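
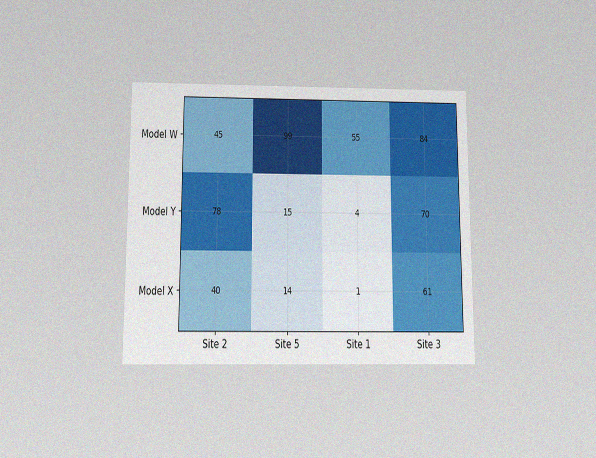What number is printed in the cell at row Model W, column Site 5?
The chart is viewed slightly from below, with some photo noise. The (Model W, Site 5) cell reads 99.

99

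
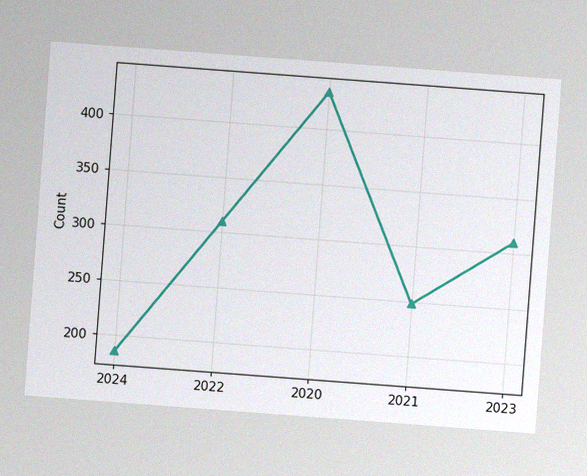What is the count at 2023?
310

The chart is tilted about 4° clockwise, with some photo noise. At 2023, the line is at 310.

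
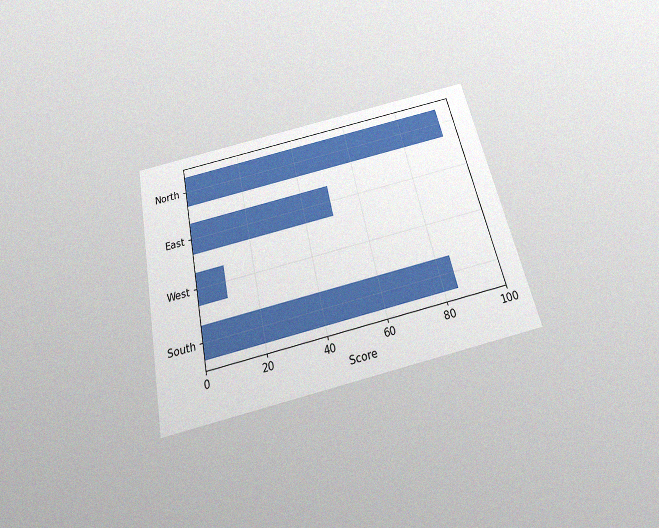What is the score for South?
85

The chart is tilted about 12° counter-clockwise and viewed slightly from below, with some photo noise. Reading along the chart's x-axis, the South bar reaches 85.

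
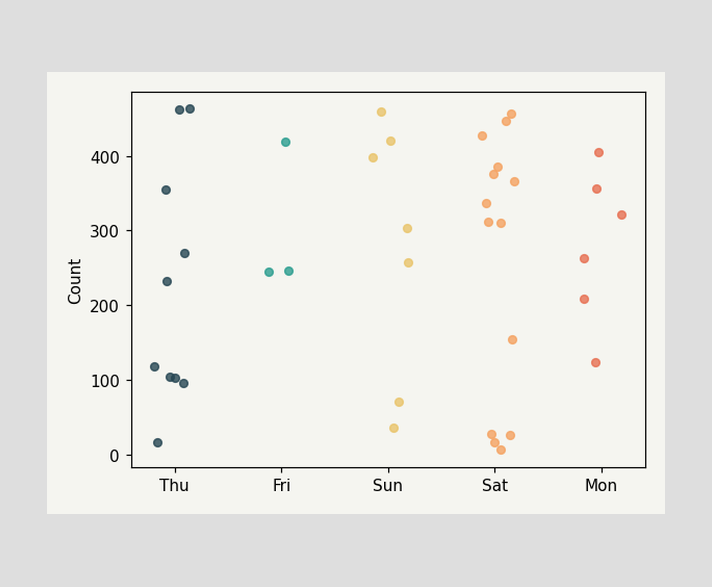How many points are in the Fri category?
3

Counting the markers in the Fri column gives 3.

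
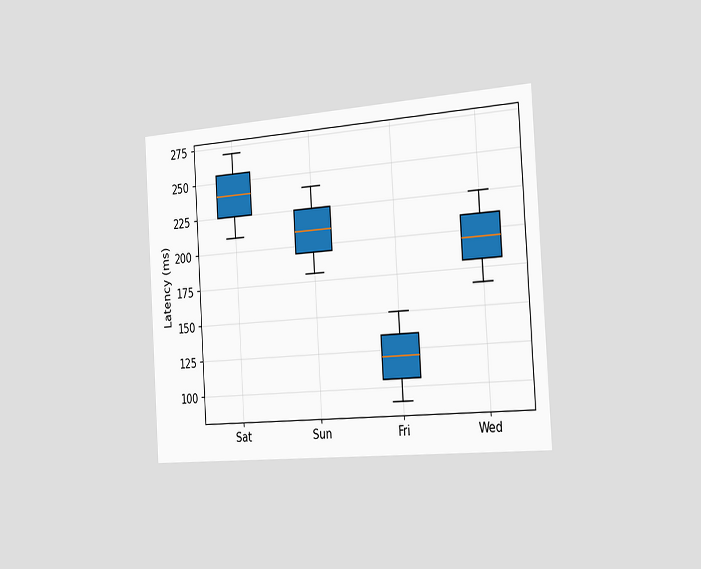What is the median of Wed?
The chart is tilted about 4° counter-clockwise and viewed slightly from the right. The median line in the Wed box sits at 195ms.

195ms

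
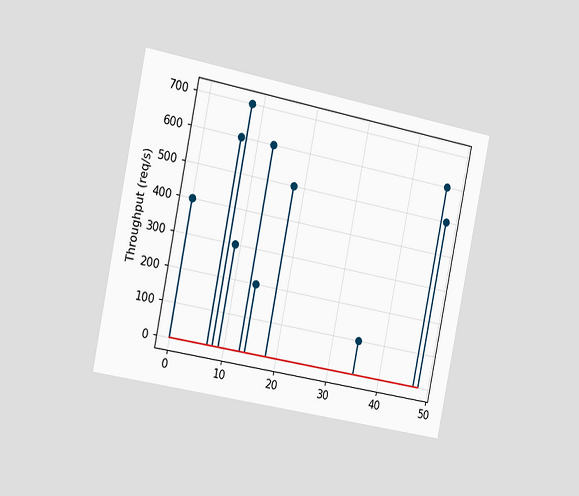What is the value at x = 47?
600req/s

The chart is tilted about 11° clockwise and viewed slightly from the left. The stem at x=47 reaches 600req/s.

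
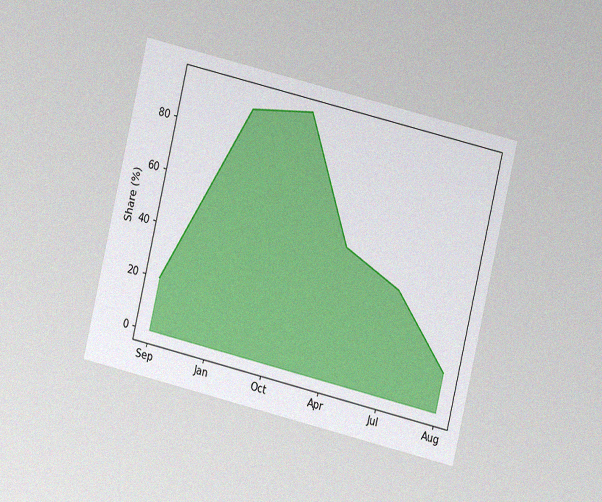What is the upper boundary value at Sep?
The chart is tilted about 13° clockwise and viewed at a slight angle, with some photo noise. At Sep the upper boundary is at 20%.

20%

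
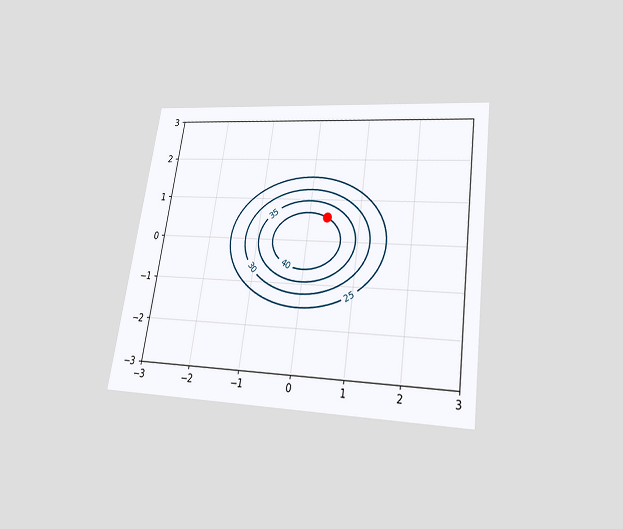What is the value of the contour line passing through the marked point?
40

The chart is tilted about 8° clockwise and viewed slightly from below. The marked point sits on the contour labelled 40.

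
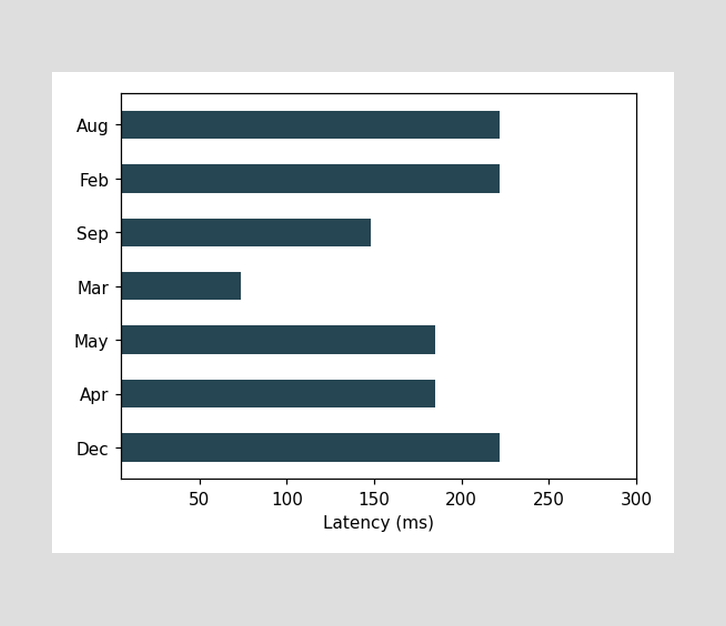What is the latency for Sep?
148ms

Reading along the chart's x-axis, the Sep bar reaches 148ms.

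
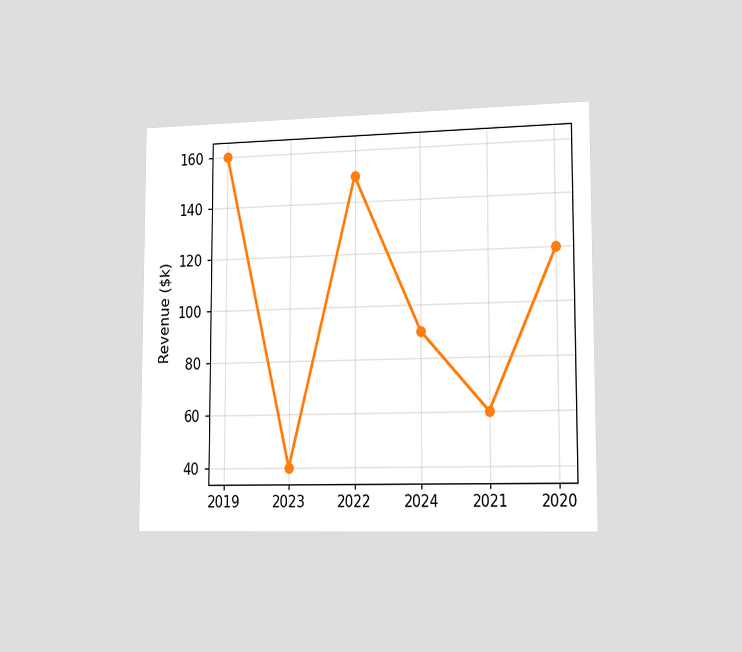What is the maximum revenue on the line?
$160k

The chart is viewed slightly from the right. The highest point is at 2019, and reading across to the y-axis gives $160k.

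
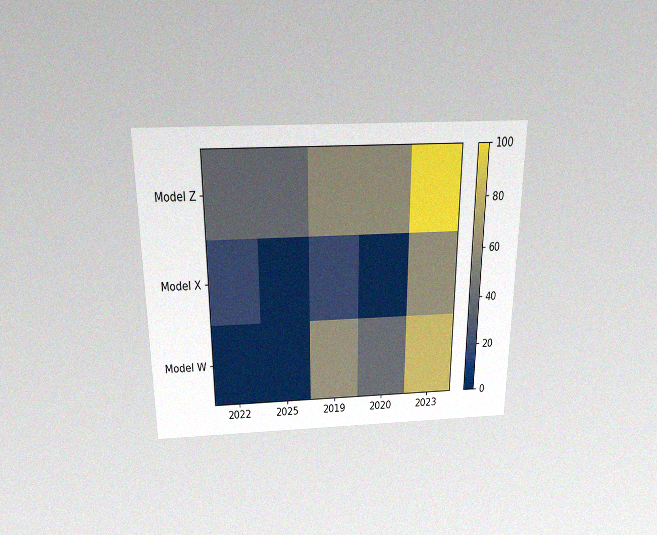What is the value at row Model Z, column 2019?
The chart is viewed slightly from above, with some photo noise. Matching cell (Model Z, 2019) against the colorbar gives 60.

60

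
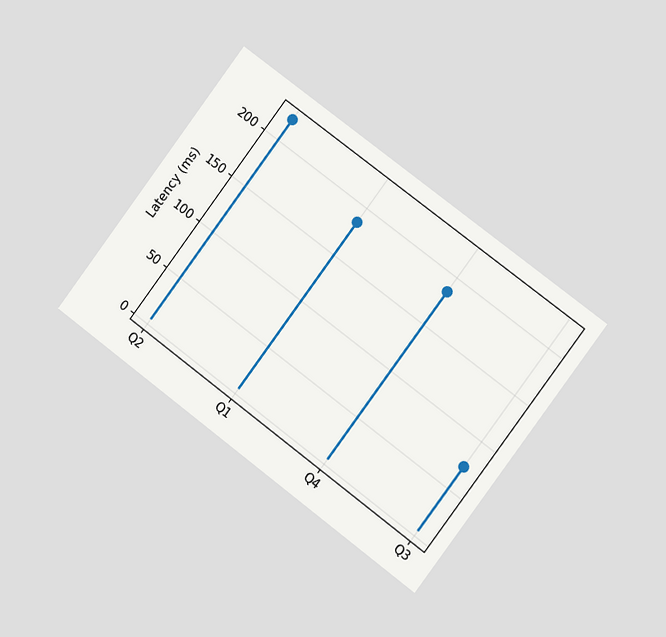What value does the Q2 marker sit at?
222ms

The chart is tilted about 37° clockwise and viewed at a slight angle. The Q2 marker sits at 222ms.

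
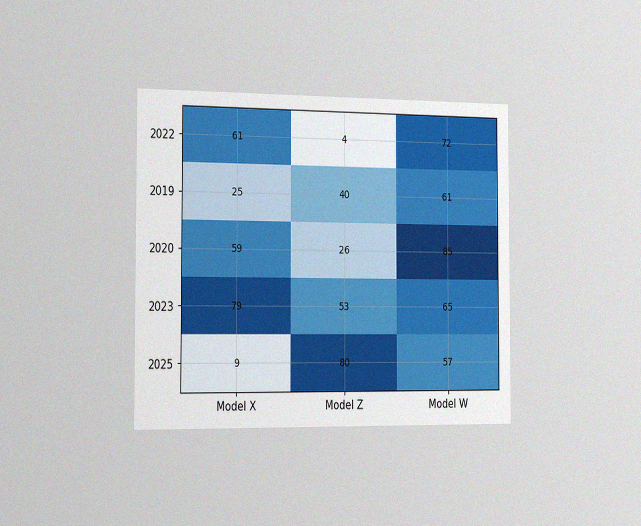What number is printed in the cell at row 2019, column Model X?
25

The chart is viewed slightly from the left, with some photo noise. The (2019, Model X) cell reads 25.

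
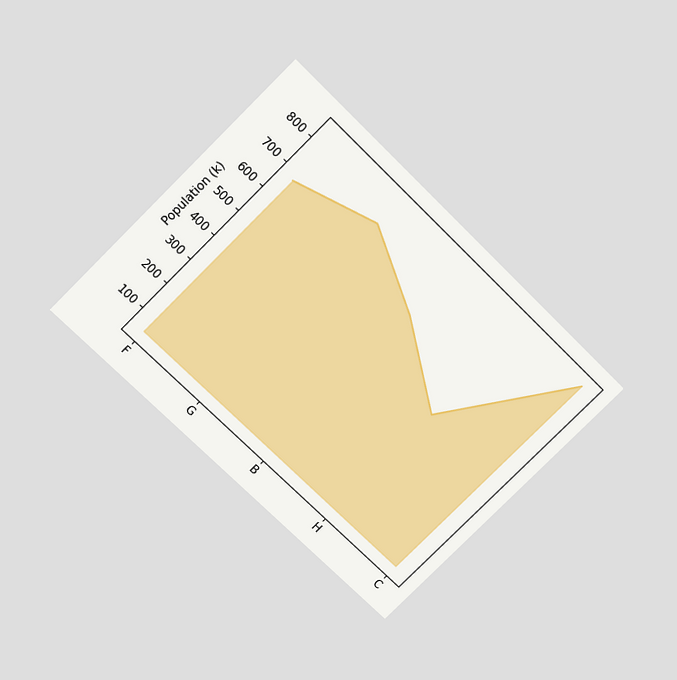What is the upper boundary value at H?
The chart is tilted about 45° clockwise and viewed slightly from above. At H the upper boundary is at 462k.

462k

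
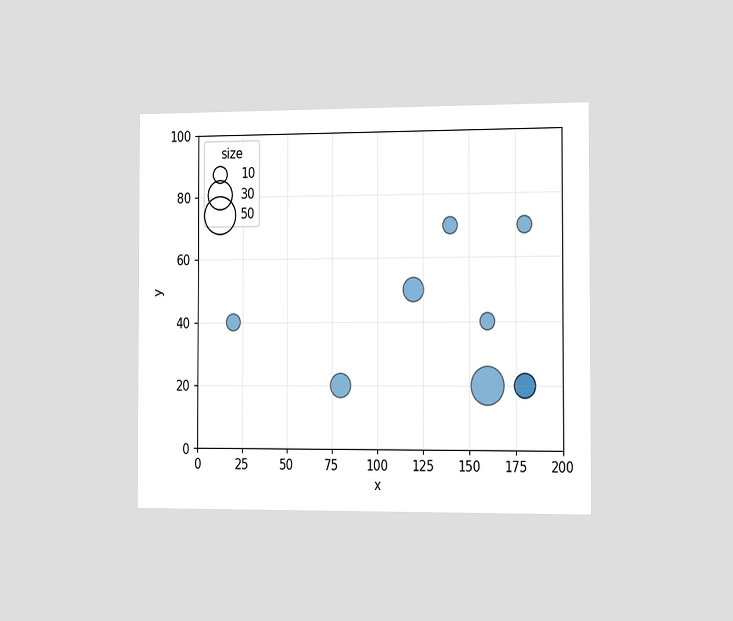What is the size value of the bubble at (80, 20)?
20

The chart is viewed slightly from the right. Matching the bubble at (80, 20) against the size legend gives 20.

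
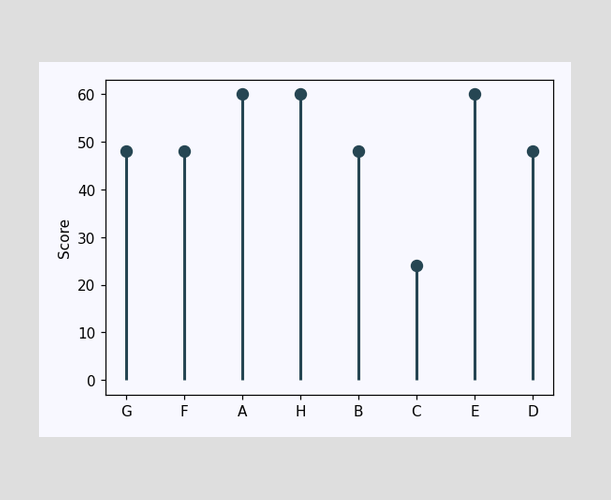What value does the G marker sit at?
48

The G marker sits at 48.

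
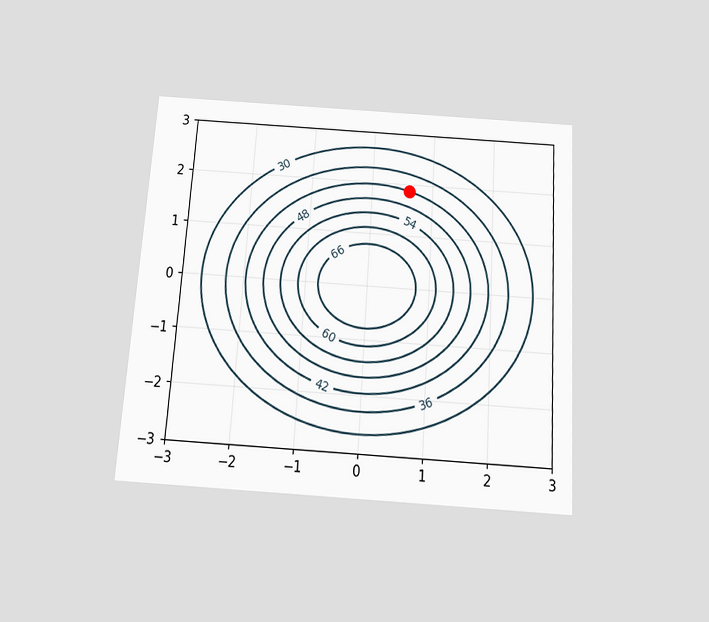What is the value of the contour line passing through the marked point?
The chart is tilted about 4° clockwise and viewed slightly from below. The marked point sits on the contour labelled 42.

42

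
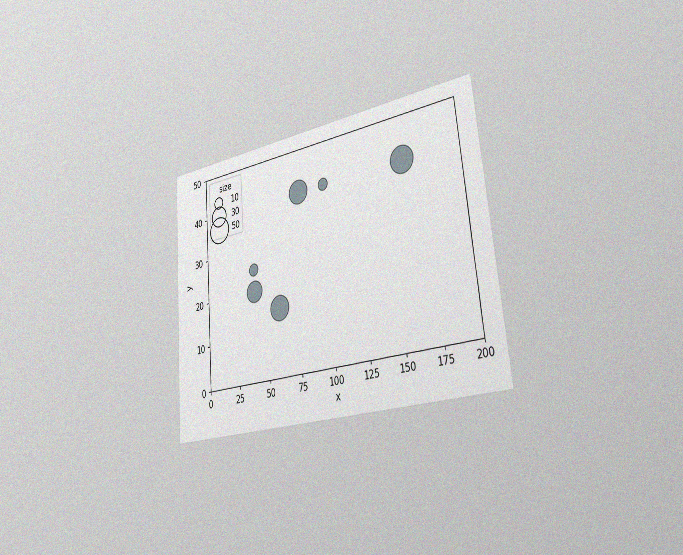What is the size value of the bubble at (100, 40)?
10

The chart is tilted about 5° counter-clockwise and viewed slightly from the right, with some photo noise. Matching the bubble at (100, 40) against the size legend gives 10.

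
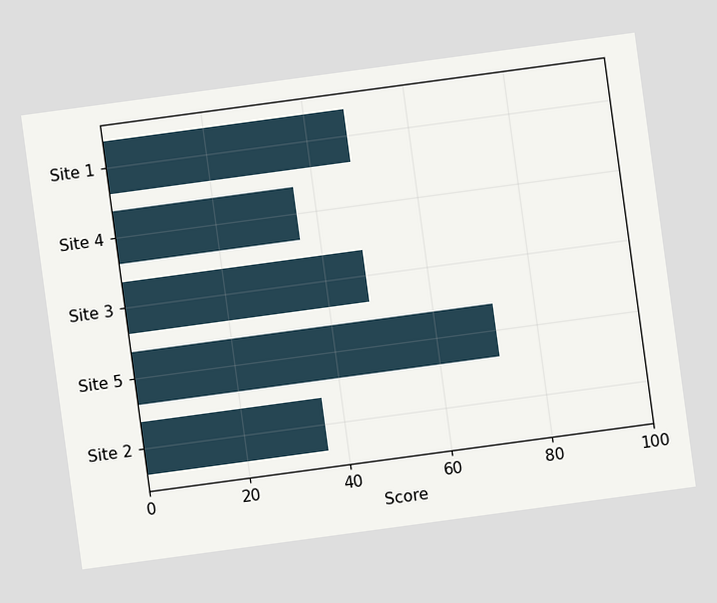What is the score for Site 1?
The chart is tilted about 8° counter-clockwise. Reading along the chart's x-axis, the Site 1 bar reaches 48.

48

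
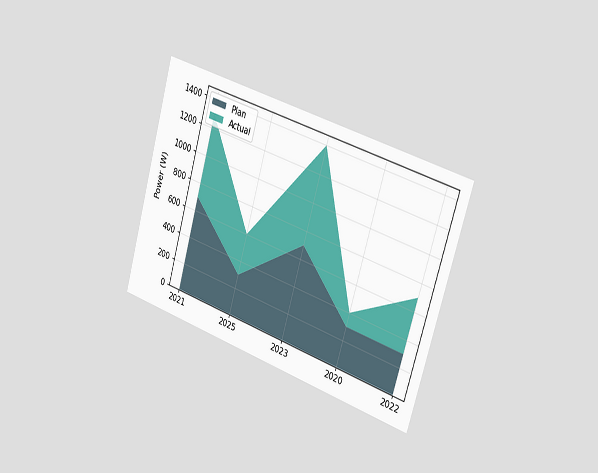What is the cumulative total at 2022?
The chart is tilted about 17° clockwise and viewed slightly from the right. The stacked total at 2022 reaches 700W.

700W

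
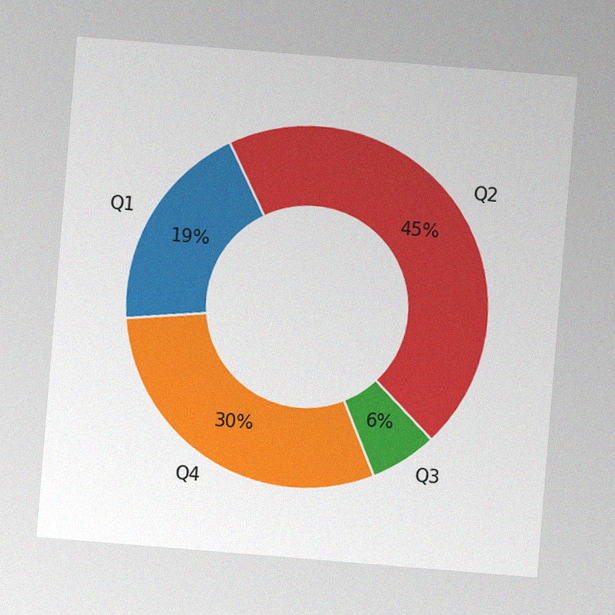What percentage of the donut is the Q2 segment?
The chart is tilted about 5° clockwise, with some photo noise. The Q2 segment takes up 45% of the ring.

45%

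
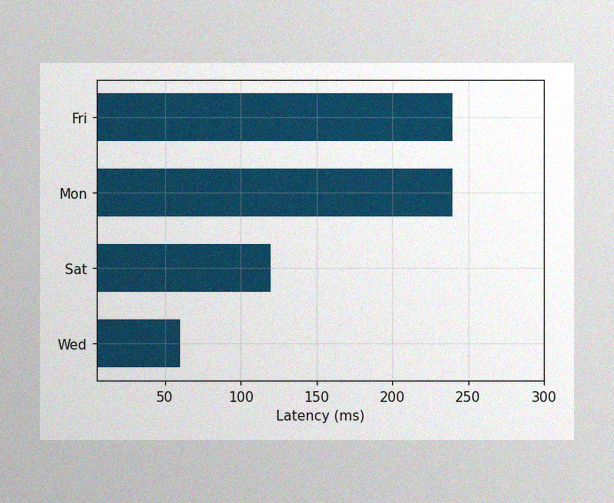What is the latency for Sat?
120ms

The image has some photo noise and uneven lighting. Reading along the chart's x-axis, the Sat bar reaches 120ms.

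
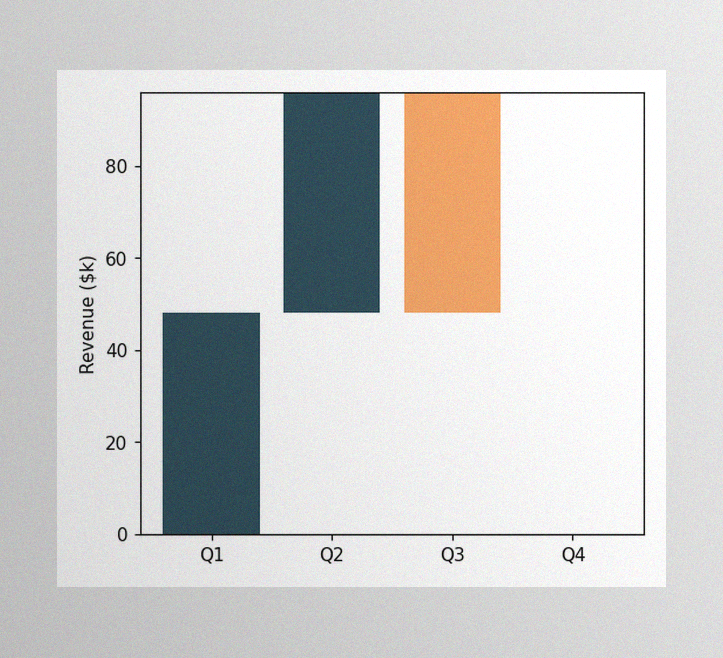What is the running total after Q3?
$48k

The image has some photo noise and uneven lighting. After Q3 the running total reaches $48k.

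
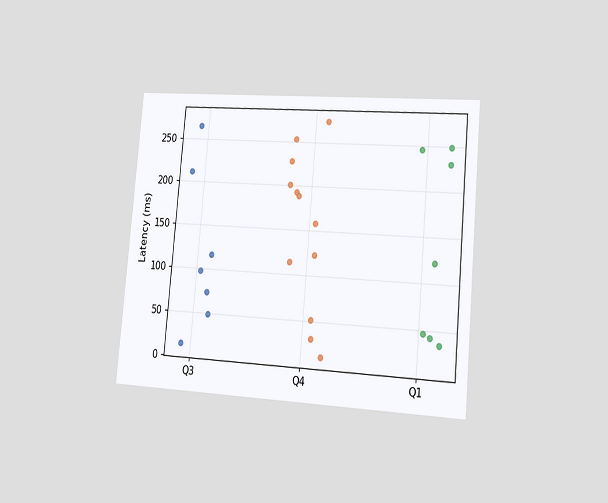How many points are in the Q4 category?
12

The chart is tilted about 5° clockwise and viewed slightly from the right. Counting the markers in the Q4 column gives 12.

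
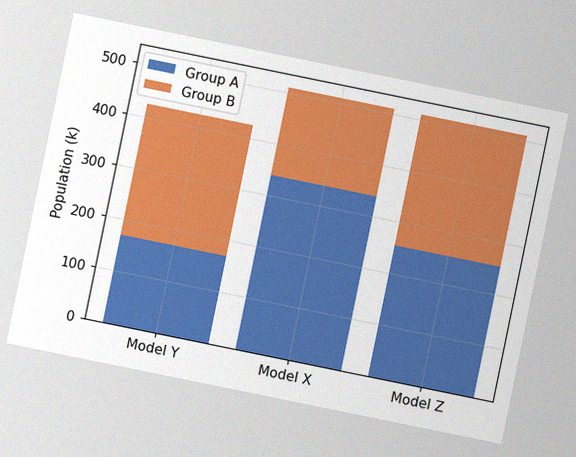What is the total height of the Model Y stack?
The chart is tilted about 12° clockwise, with some photo noise. The Model Y stack's top reaches 425k on the y-axis.

425k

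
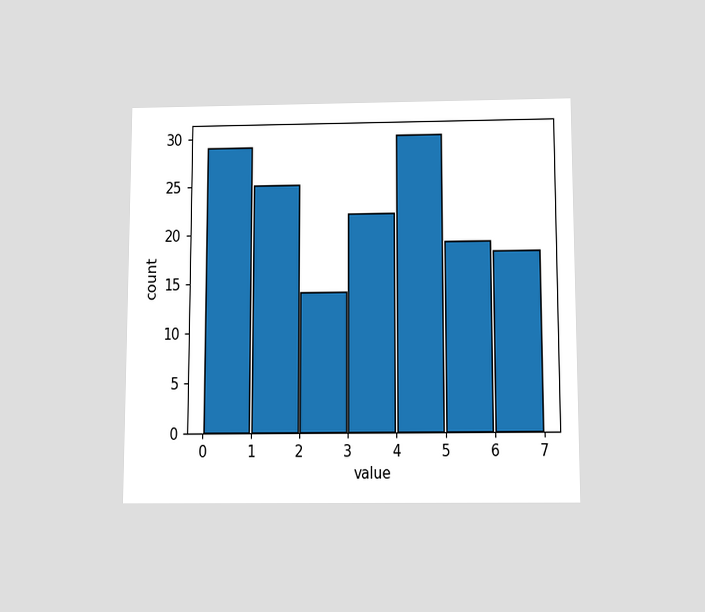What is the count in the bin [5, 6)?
19

The chart is viewed slightly from below. The [5, 6) bin has height 19.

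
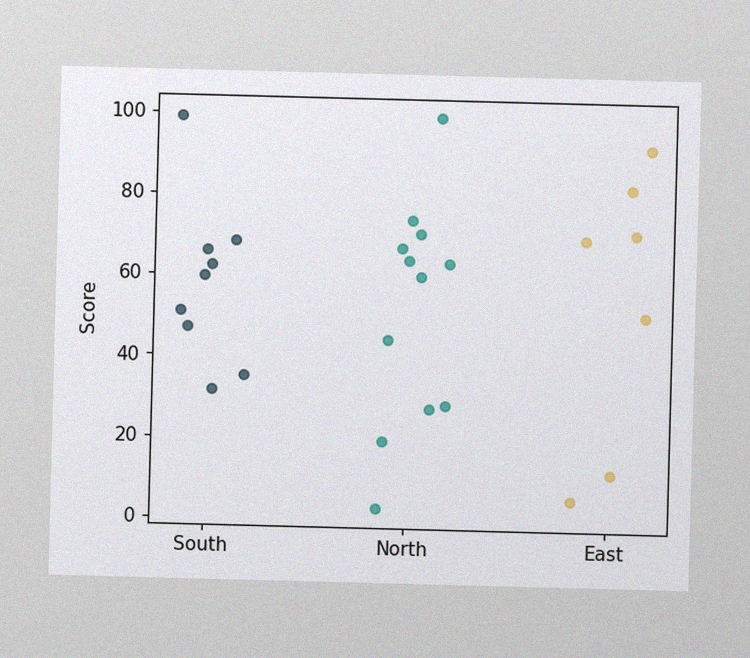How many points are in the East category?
The image has some photo noise and uneven lighting. Counting the markers in the East column gives 7.

7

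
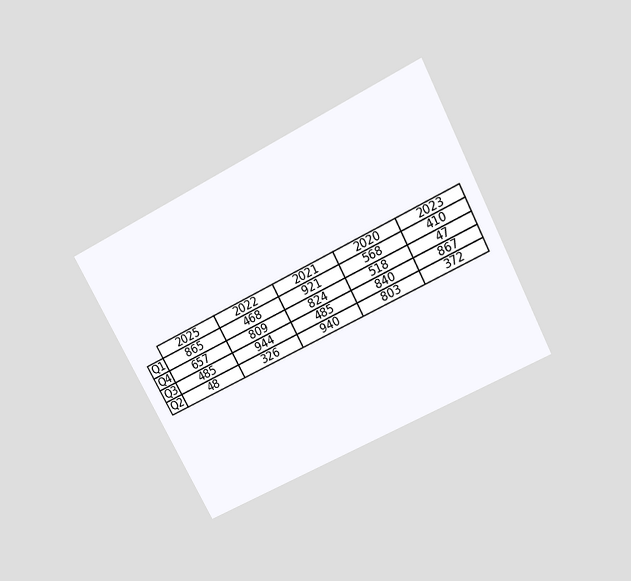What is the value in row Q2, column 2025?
48

The chart is tilted about 27° counter-clockwise and viewed slightly from above. The (Q2, 2025) cell reads 48.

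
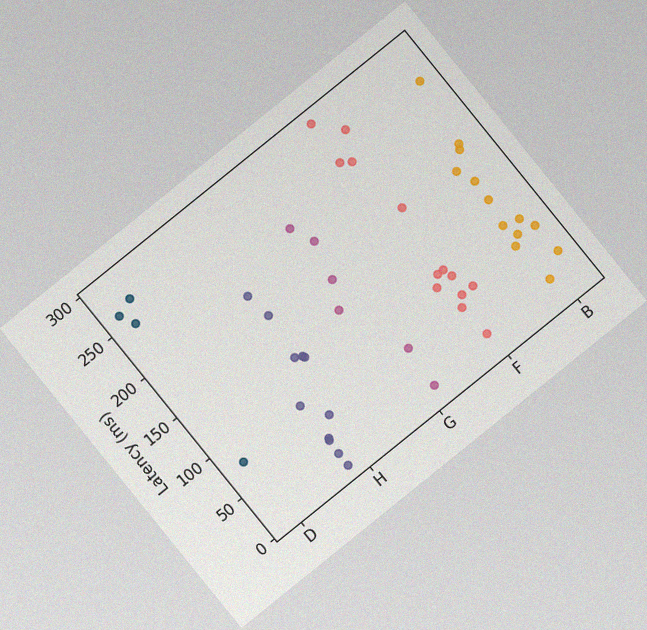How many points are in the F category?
The chart is tilted about 39° counter-clockwise, with some photo noise. Counting the markers in the F column gives 13.

13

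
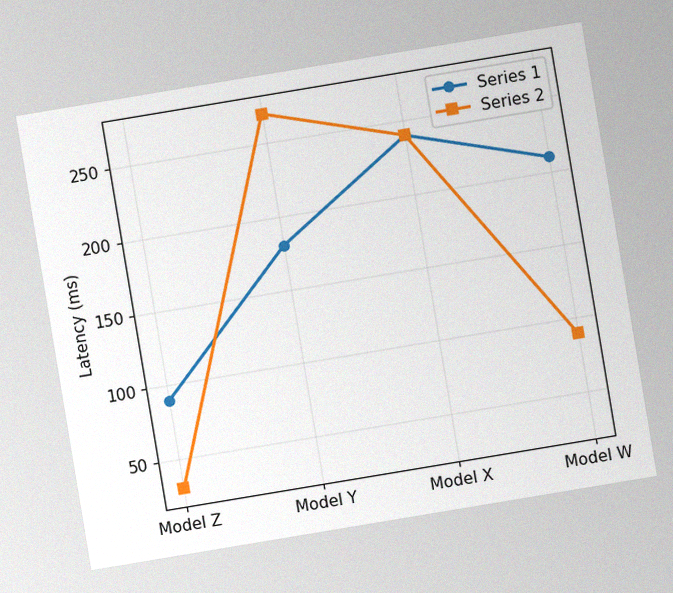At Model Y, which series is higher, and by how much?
Series 2, by 90ms

The chart is tilted about 9° counter-clockwise, with some photo noise. At Model Y, Series 2 sits above the other line by 90ms.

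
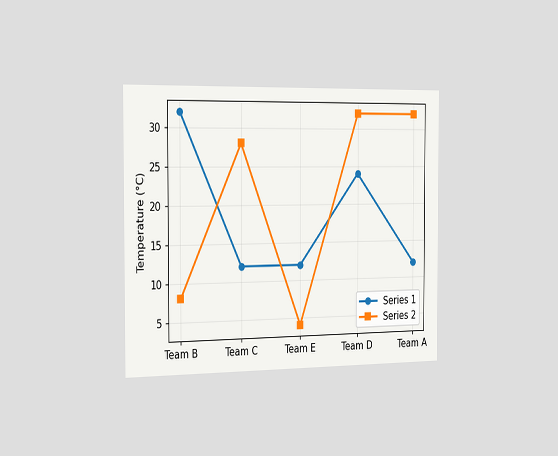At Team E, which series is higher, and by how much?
Series 1, by 8°C

The chart is viewed slightly from the left. At Team E, Series 1 sits above the other line by 8°C.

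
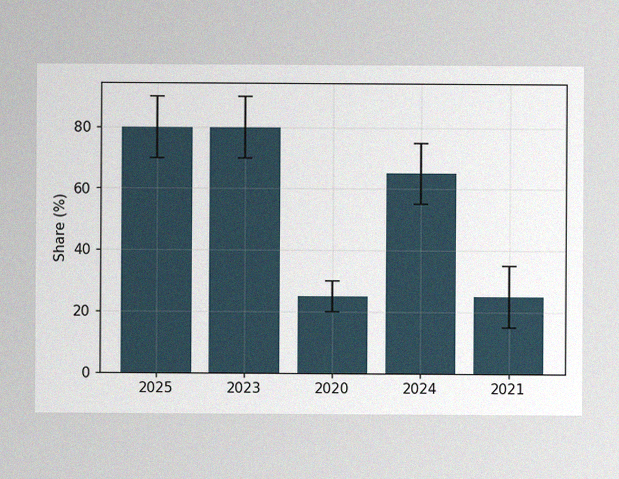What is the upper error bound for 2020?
The image has some photo noise and uneven lighting. The 2020 bar's upper whisker reaches 30%.

30%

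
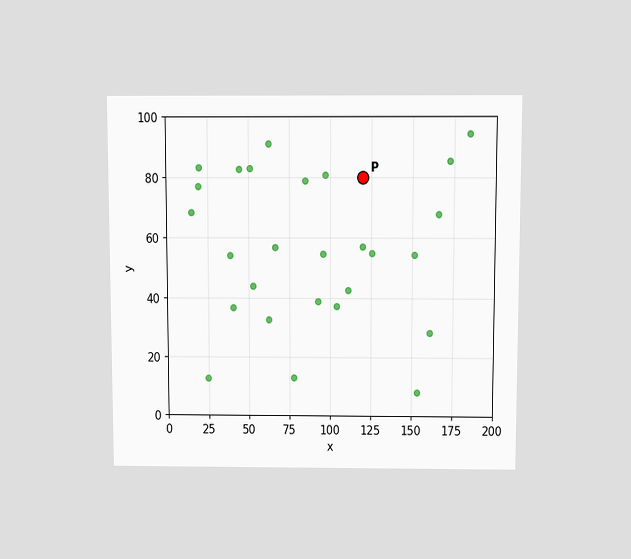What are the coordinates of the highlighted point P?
The chart is viewed slightly from above. Following the gridlines from P to each axis, P sits at (120, 80).

(120, 80)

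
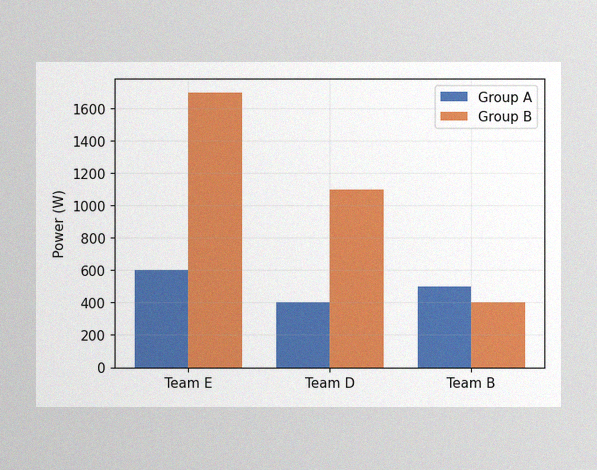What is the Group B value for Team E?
1700W

The image has some photo noise and uneven lighting. The Group B bar at Team E reaches 1700W on the y-axis.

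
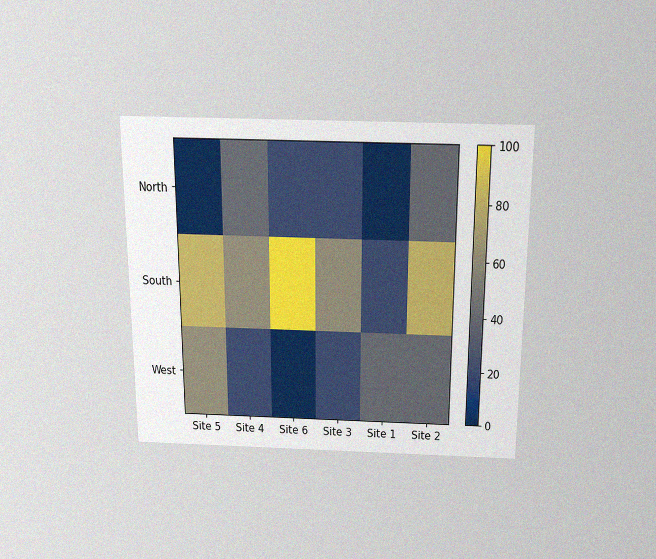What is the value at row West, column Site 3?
The chart is viewed slightly from above, with some photo noise. Matching cell (West, Site 3) against the colorbar gives 20.

20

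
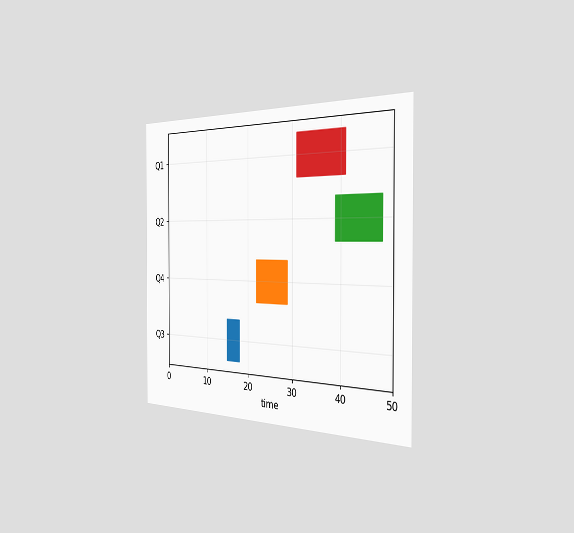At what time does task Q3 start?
15

The chart is viewed slightly from the right. The Q3 bar begins at t=15.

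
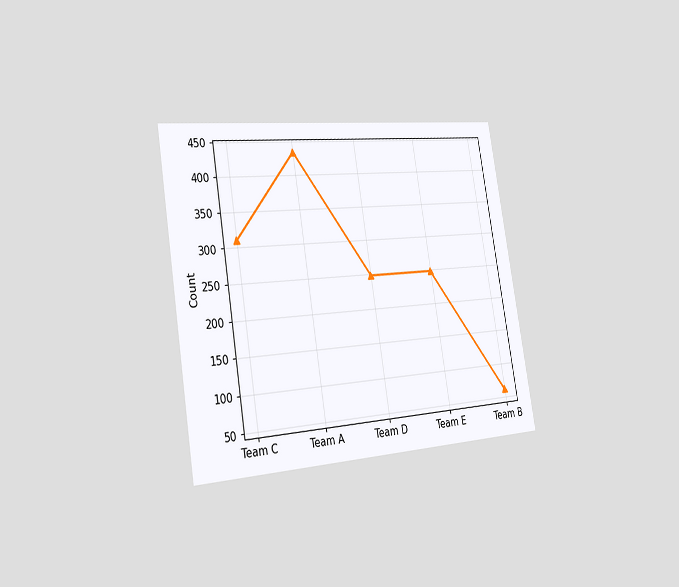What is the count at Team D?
The chart is tilted about 9° counter-clockwise and viewed slightly from the left. At Team D, the line is at 248.

248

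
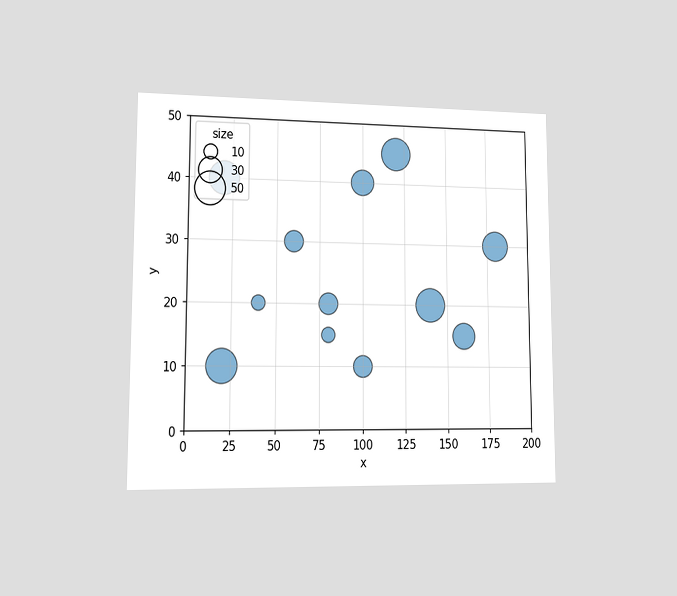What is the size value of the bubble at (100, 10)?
20

The chart is viewed at a slight angle. Matching the bubble at (100, 10) against the size legend gives 20.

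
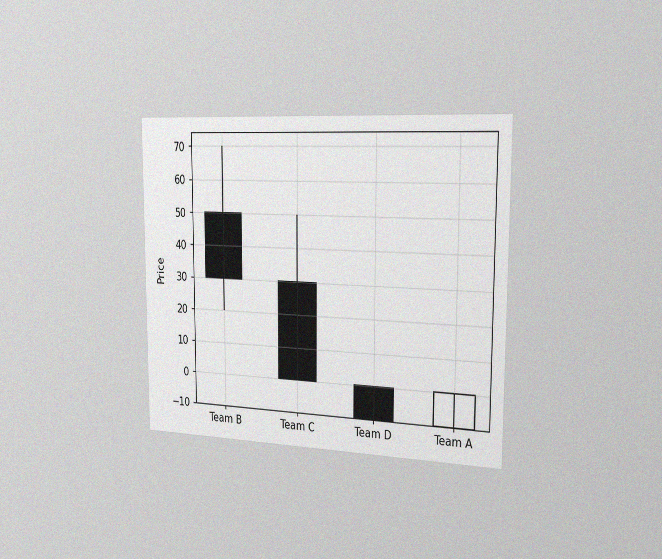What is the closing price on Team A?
0

The chart is viewed slightly from the right, with some photo noise. The Team A candle closes at 0.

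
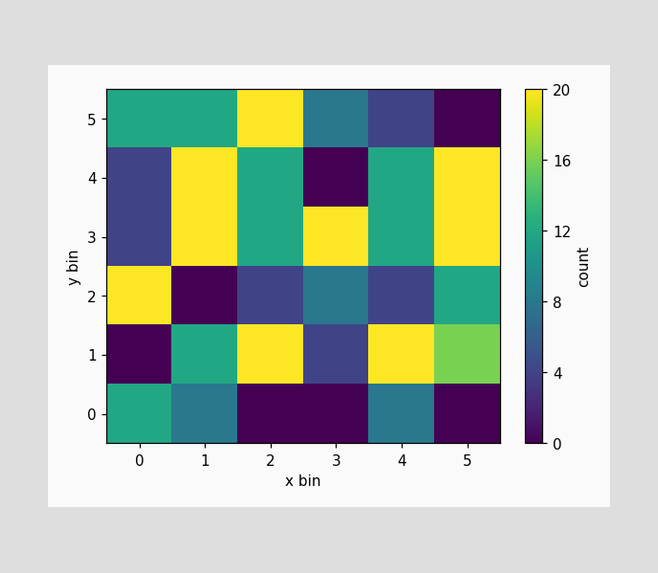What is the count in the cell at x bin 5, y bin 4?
20

Matching the cell (5, 4) against the colorbar gives 20.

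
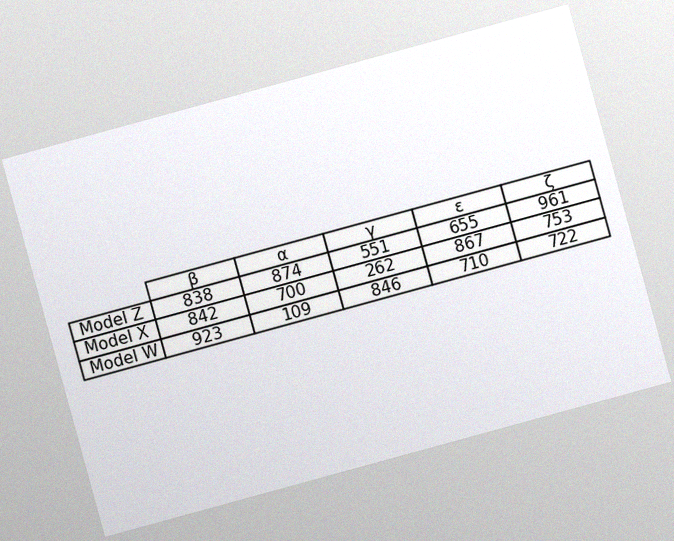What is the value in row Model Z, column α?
874

The chart is tilted about 15° counter-clockwise, with some photo noise. The (Model Z, α) cell reads 874.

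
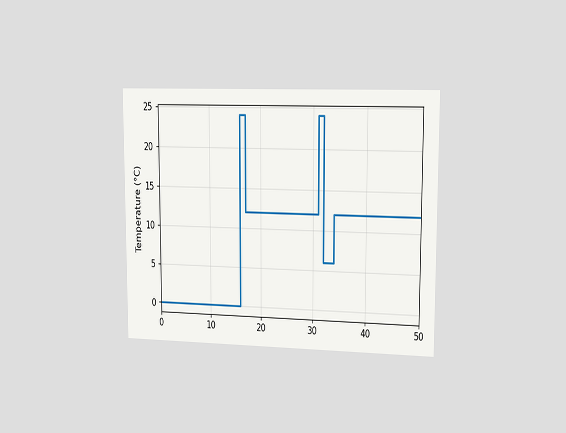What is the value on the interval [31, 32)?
24°C

The chart is viewed slightly from the right. On [31, 32) the step sits at 24°C.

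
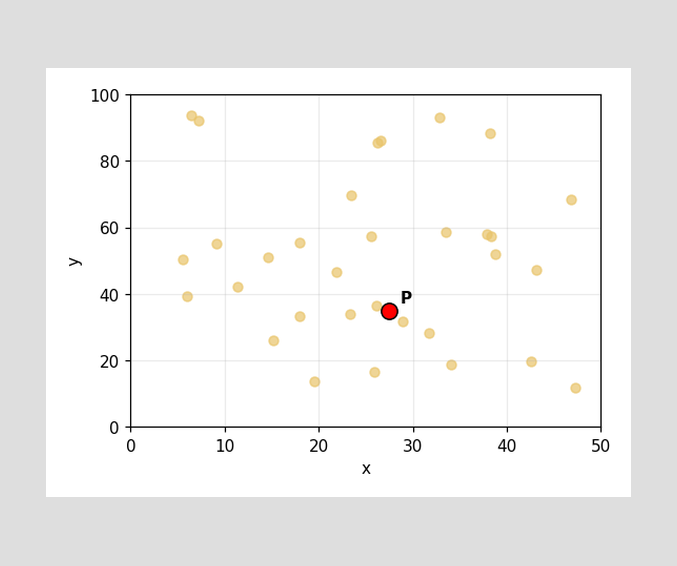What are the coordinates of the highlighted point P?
Following the gridlines from P to each axis, P sits at (27.5, 35).

(27.5, 35)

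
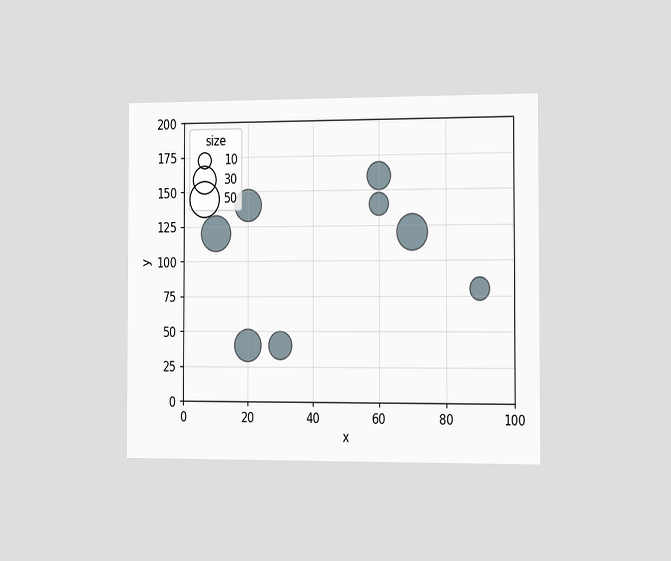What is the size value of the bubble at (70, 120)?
50

The chart is viewed slightly from the right. Matching the bubble at (70, 120) against the size legend gives 50.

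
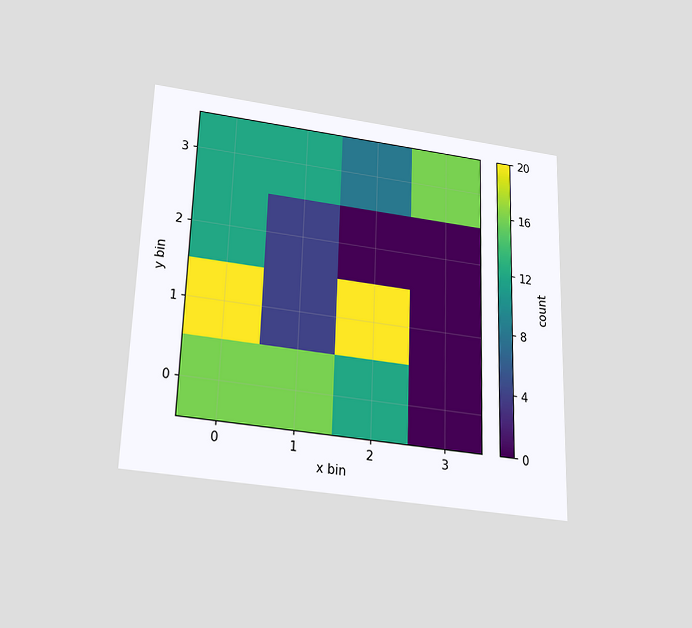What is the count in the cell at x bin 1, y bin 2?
The chart is viewed slightly from below. Matching the cell (1, 2) against the colorbar gives 4.

4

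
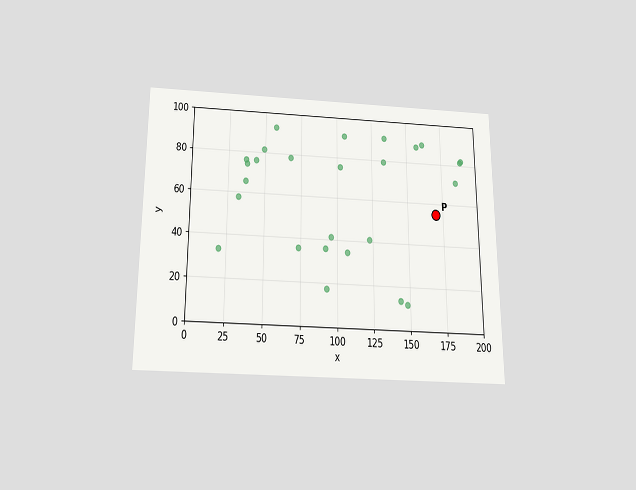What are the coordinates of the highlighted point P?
(170, 55)

The chart is viewed slightly from below. Following the gridlines from P to each axis, P sits at (170, 55).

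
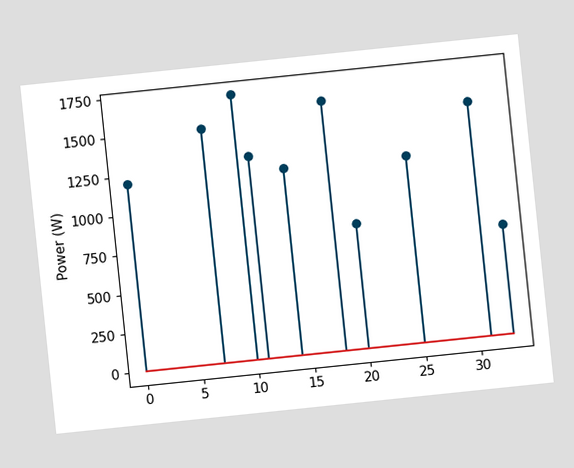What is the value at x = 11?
The chart is tilted about 6° counter-clockwise. The stem at x=11 reaches 1300W.

1300W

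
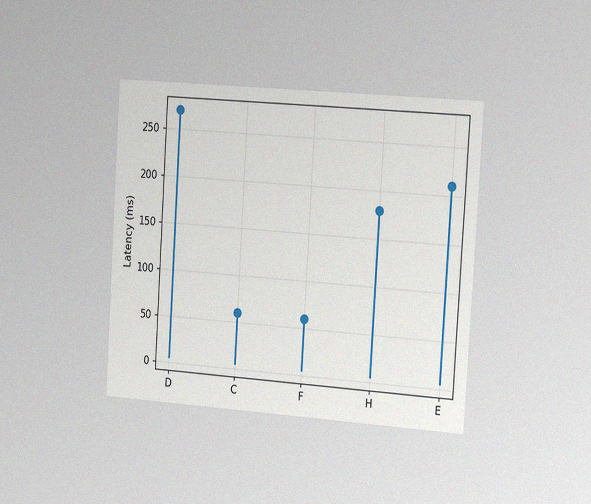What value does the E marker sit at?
210ms

The chart is tilted about 4° clockwise and viewed slightly from the right, with some photo noise. The E marker sits at 210ms.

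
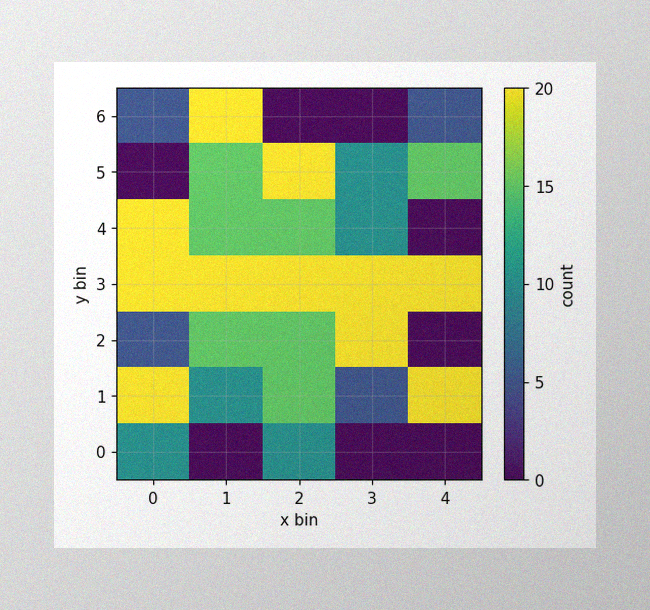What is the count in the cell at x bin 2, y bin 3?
The image has some photo noise and uneven lighting. Matching the cell (2, 3) against the colorbar gives 20.

20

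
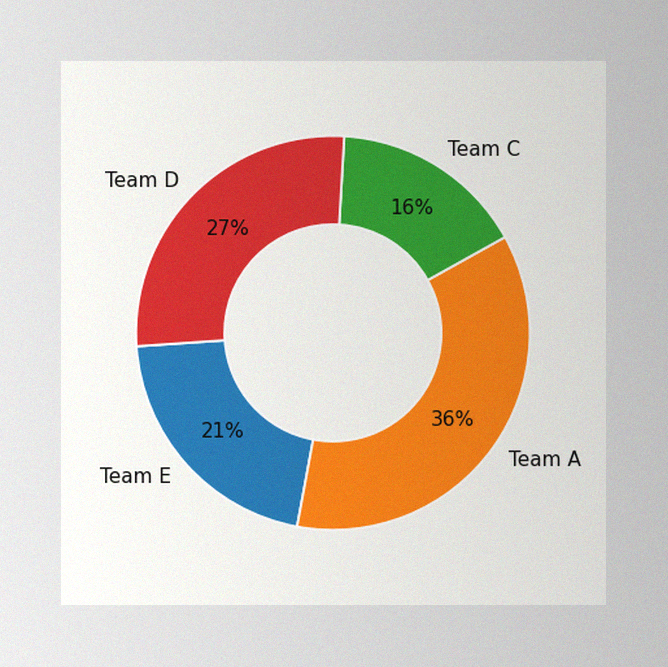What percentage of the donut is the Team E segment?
The image has some photo noise and uneven lighting. The Team E segment takes up 21% of the ring.

21%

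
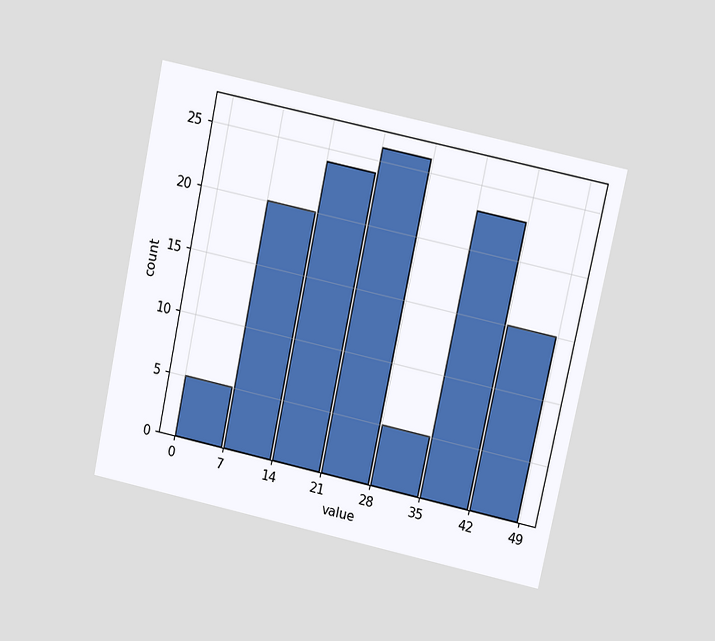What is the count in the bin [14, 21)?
The chart is tilted about 12° clockwise and viewed at a slight angle. The [14, 21) bin has height 24.

24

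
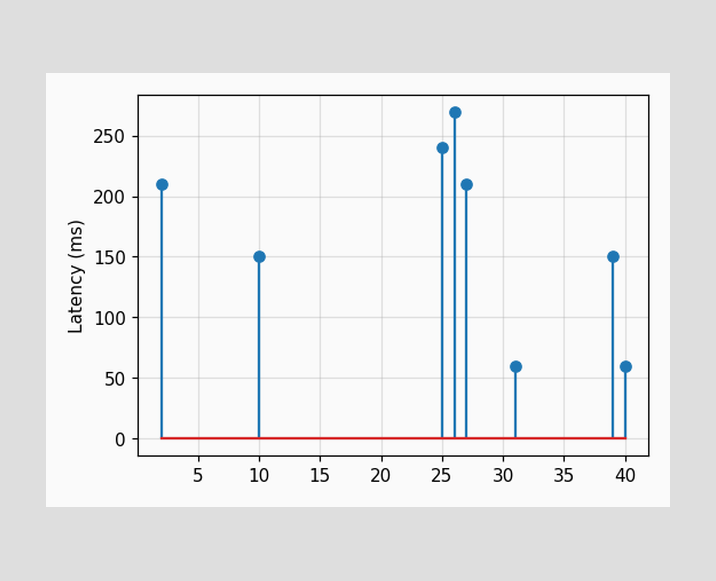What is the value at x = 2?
The stem at x=2 reaches 210ms.

210ms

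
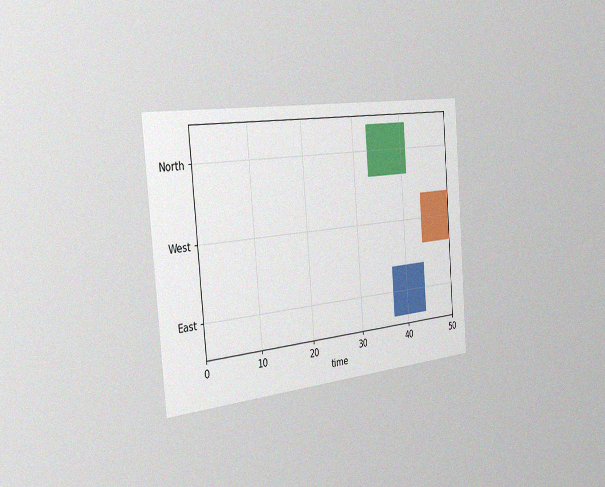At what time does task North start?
The chart is tilted about 5° counter-clockwise and viewed slightly from the left, with some photo noise. The North bar begins at t=33.

33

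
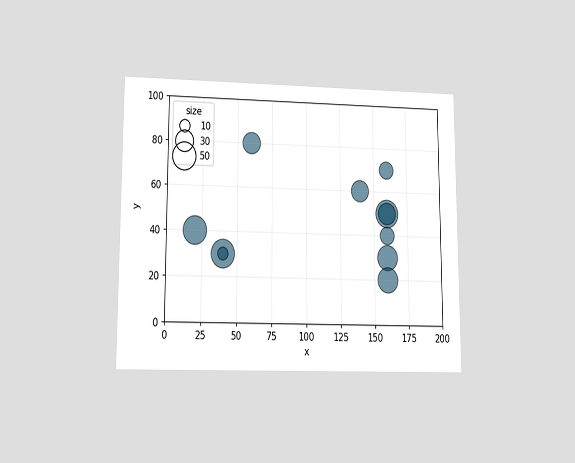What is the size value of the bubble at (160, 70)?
20

The chart is viewed at a slight angle. Matching the bubble at (160, 70) against the size legend gives 20.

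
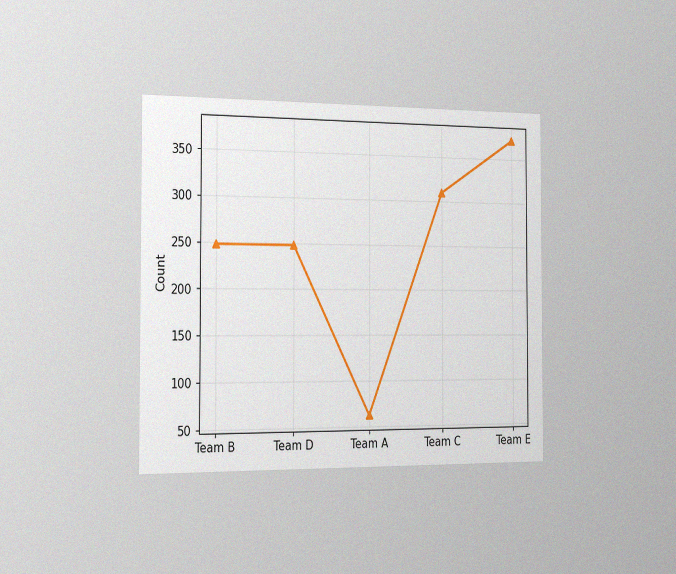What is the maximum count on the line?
372

The chart is viewed slightly from the left, with some photo noise. The highest point is at Team E, and reading across to the y-axis gives 372.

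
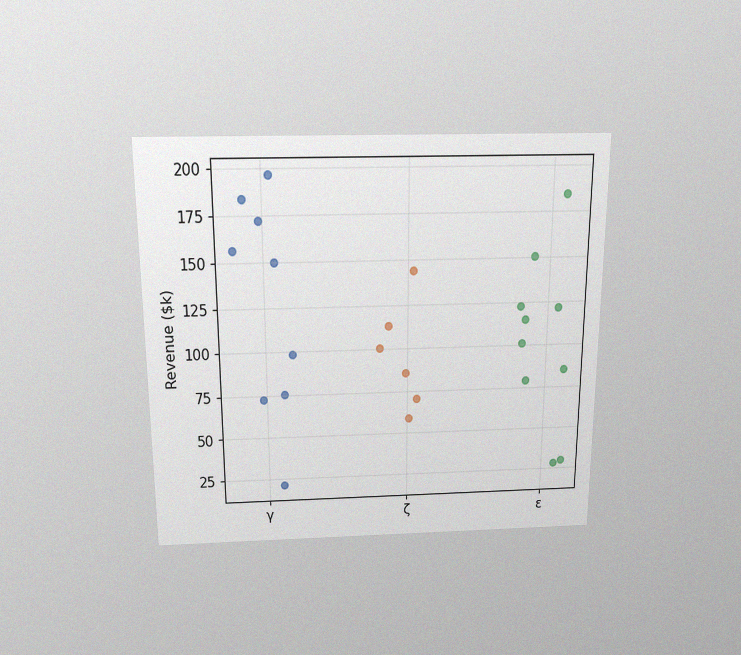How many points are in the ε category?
10

The chart is viewed slightly from above, with some photo noise. Counting the markers in the ε column gives 10.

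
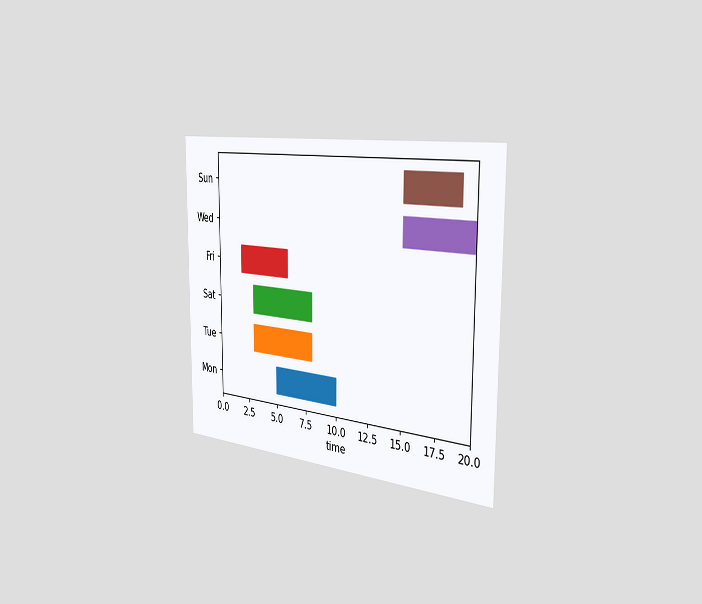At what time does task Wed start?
The chart is viewed slightly from the right. The Wed bar begins at t=15.

15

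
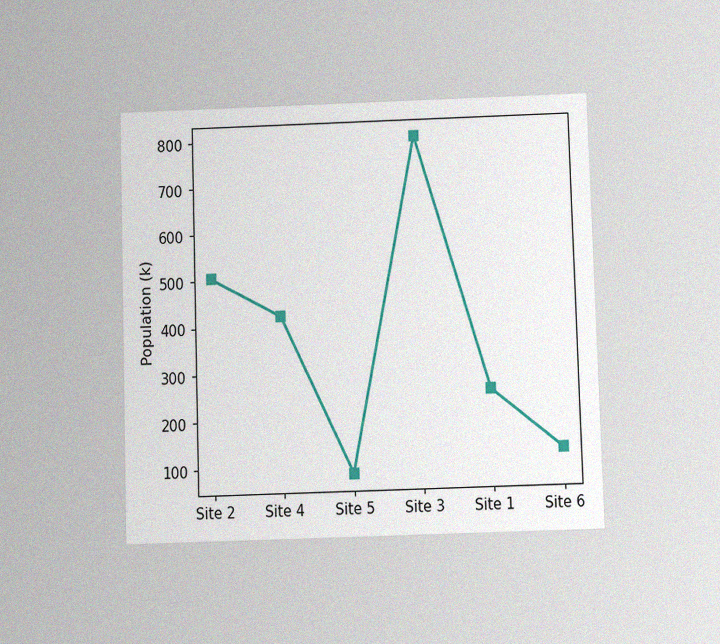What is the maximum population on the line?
798k

The chart is viewed slightly from below, with some photo noise. The highest point is at Site 3, and reading across to the y-axis gives 798k.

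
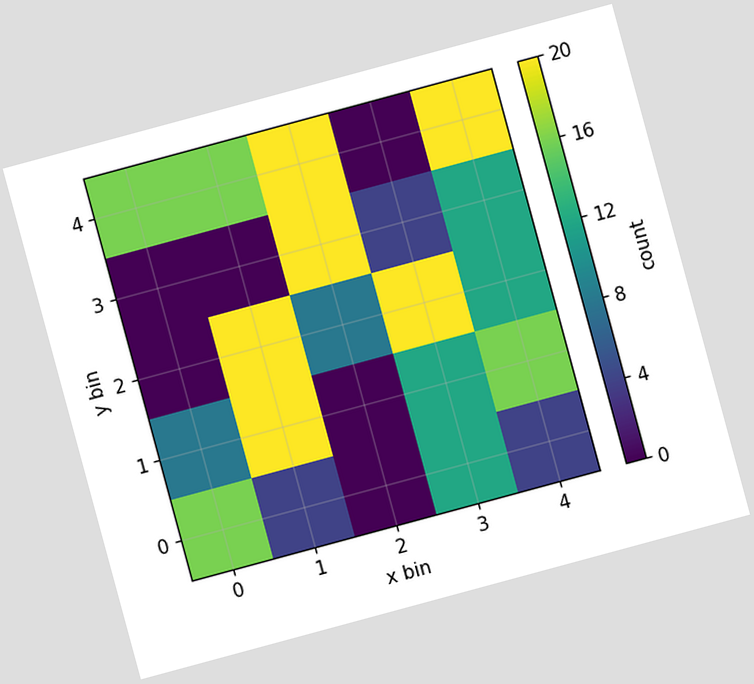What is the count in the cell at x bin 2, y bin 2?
The chart is tilted about 15° counter-clockwise. Matching the cell (2, 2) against the colorbar gives 8.

8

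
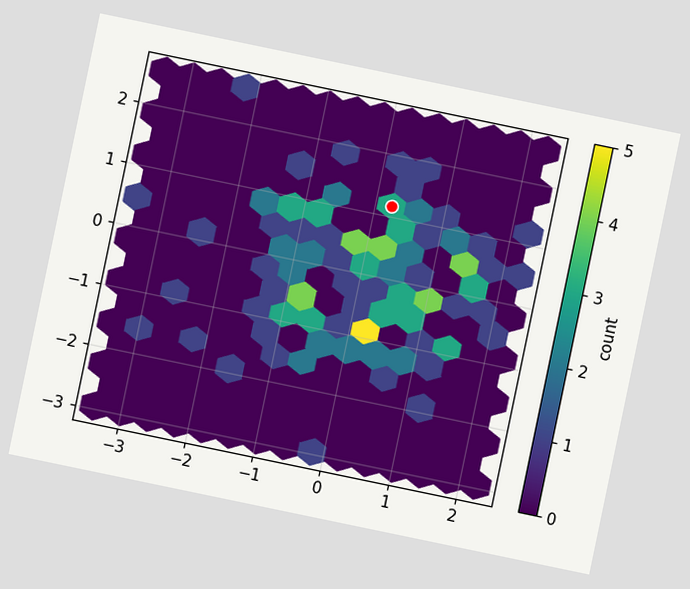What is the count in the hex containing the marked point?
The chart is tilted about 12° clockwise. The marked hex reads 3 on the colorbar.

3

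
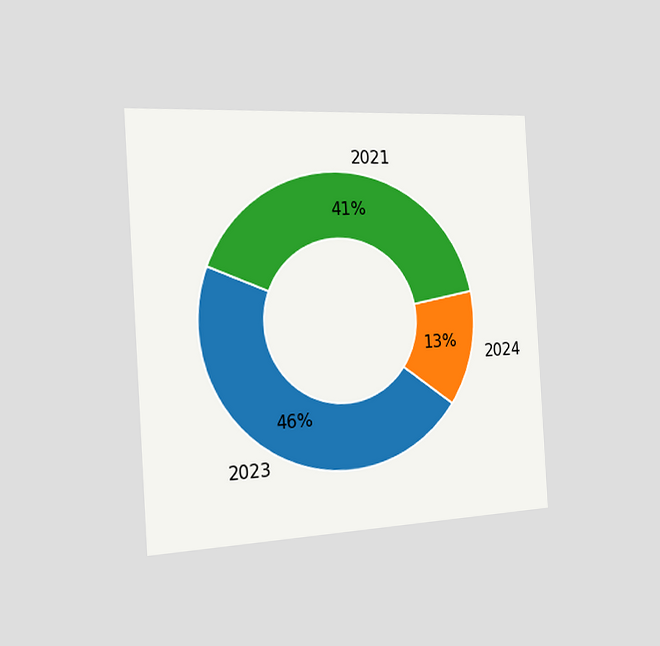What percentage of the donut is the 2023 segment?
The chart is tilted about 3° counter-clockwise and viewed slightly from the left. The 2023 segment takes up 46% of the ring.

46%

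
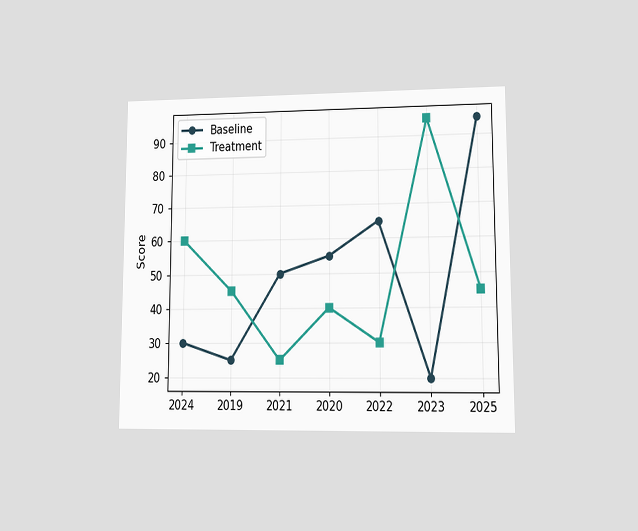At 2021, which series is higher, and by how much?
Baseline, by 25

The chart is viewed at a slight angle. At 2021, Baseline sits above the other line by 25.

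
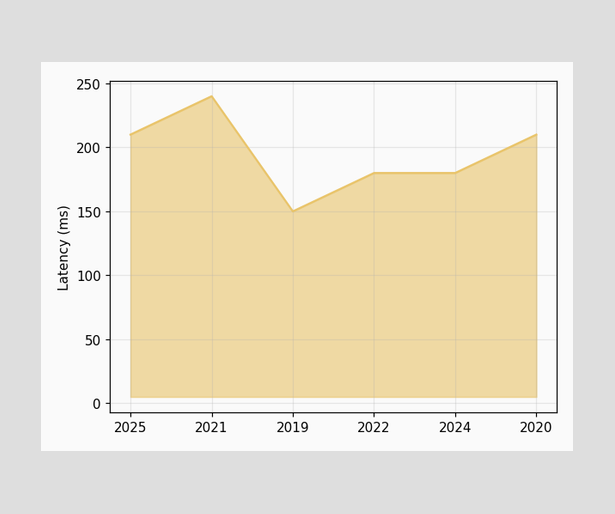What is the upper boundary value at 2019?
At 2019 the upper boundary is at 150ms.

150ms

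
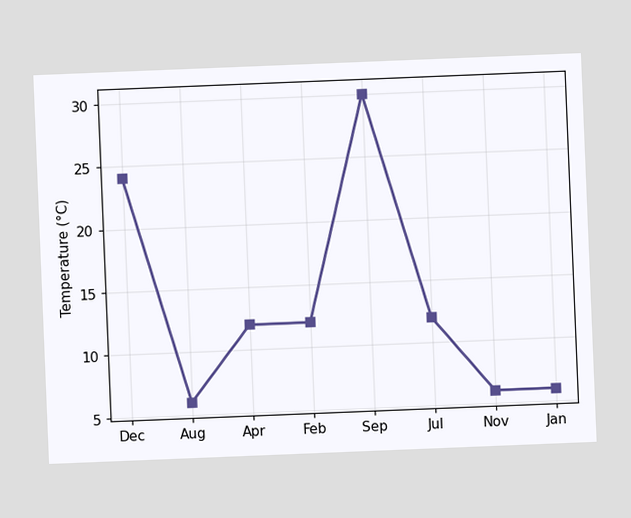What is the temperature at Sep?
The chart is tilted about 2° counter-clockwise. At Sep, the line is at 30°C.

30°C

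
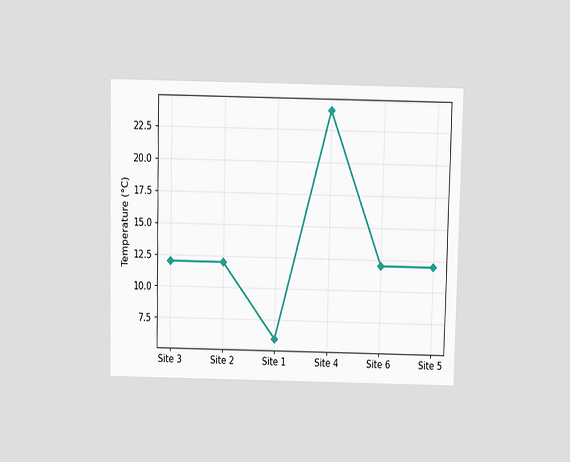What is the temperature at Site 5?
12°C

The chart is viewed slightly from above. At Site 5, the line is at 12°C.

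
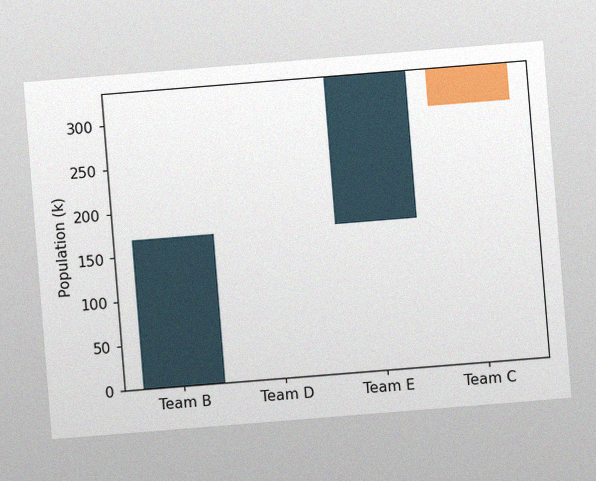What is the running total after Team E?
The chart is tilted about 5° counter-clockwise, with some photo noise. After Team E the running total reaches 336k.

336k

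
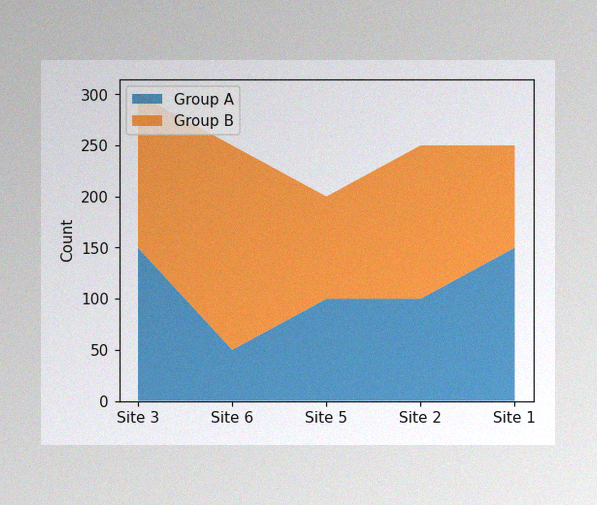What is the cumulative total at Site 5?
200

The image has some photo noise and uneven lighting. The stacked total at Site 5 reaches 200.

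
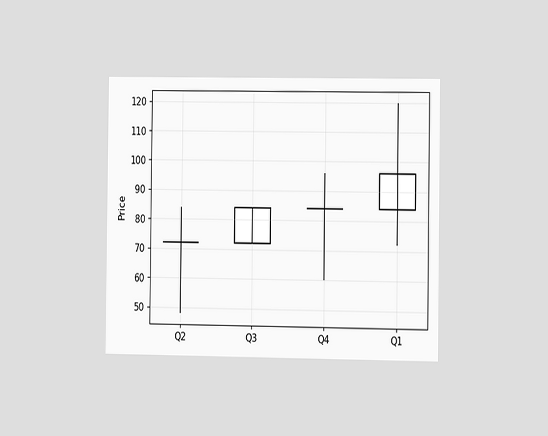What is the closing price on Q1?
96

The chart is viewed slightly from the right. The Q1 candle closes at 96.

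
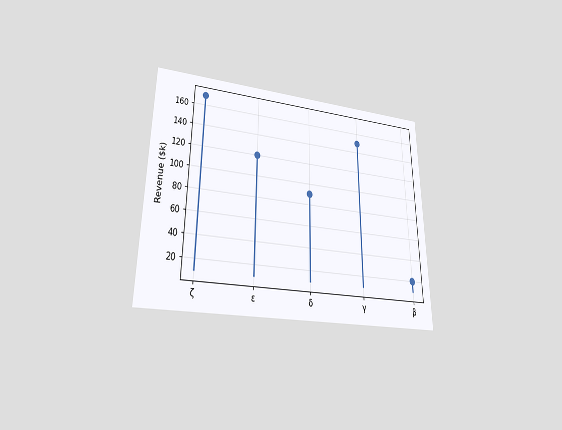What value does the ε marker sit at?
$120k

The chart is viewed at a slight angle. The ε marker sits at $120k.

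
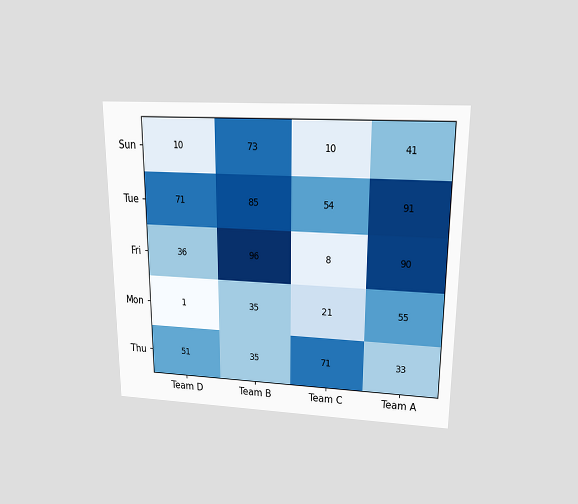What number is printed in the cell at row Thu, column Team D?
The chart is viewed slightly from above. The (Thu, Team D) cell reads 51.

51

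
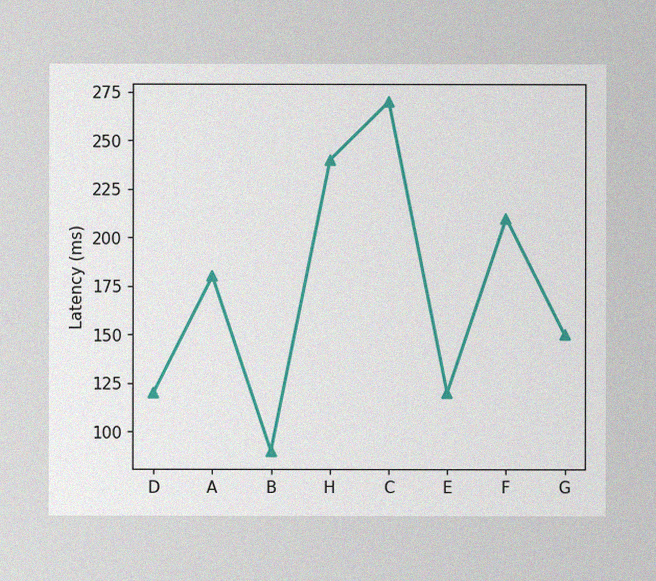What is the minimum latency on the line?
The image has some photo noise and uneven lighting. The lowest point is at B, and reading across to the y-axis gives 90ms.

90ms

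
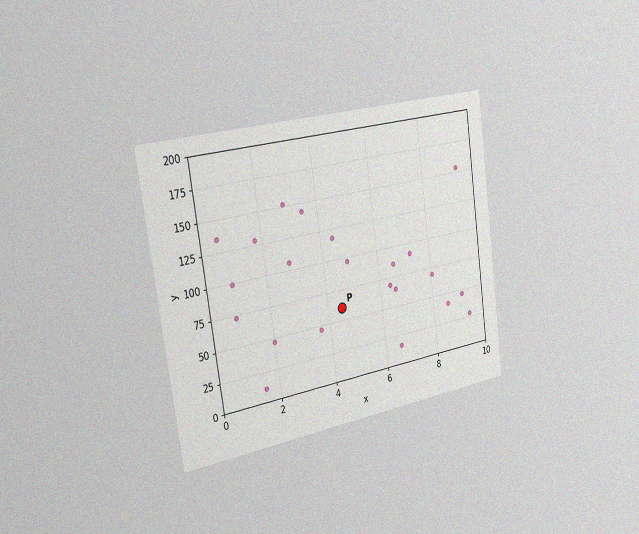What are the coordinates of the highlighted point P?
(4.5, 60)

The chart is tilted about 8° counter-clockwise and viewed slightly from the left, with some photo noise. Following the gridlines from P to each axis, P sits at (4.5, 60).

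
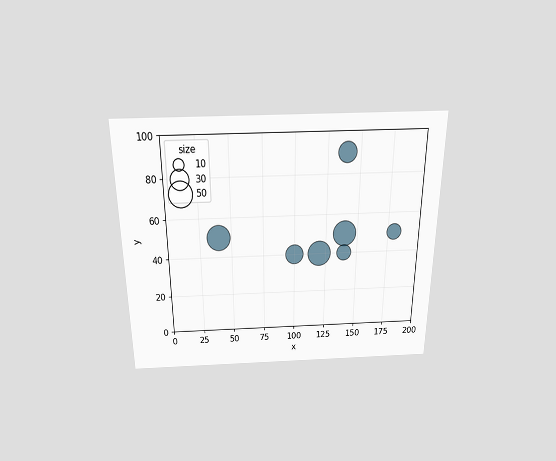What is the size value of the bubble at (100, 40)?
The chart is viewed slightly from above. Matching the bubble at (100, 40) against the size legend gives 30.

30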